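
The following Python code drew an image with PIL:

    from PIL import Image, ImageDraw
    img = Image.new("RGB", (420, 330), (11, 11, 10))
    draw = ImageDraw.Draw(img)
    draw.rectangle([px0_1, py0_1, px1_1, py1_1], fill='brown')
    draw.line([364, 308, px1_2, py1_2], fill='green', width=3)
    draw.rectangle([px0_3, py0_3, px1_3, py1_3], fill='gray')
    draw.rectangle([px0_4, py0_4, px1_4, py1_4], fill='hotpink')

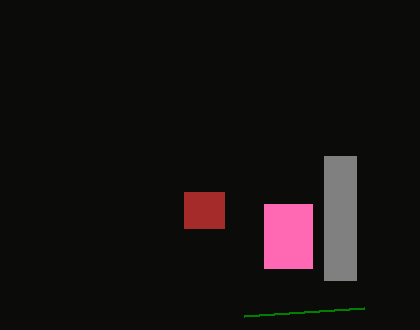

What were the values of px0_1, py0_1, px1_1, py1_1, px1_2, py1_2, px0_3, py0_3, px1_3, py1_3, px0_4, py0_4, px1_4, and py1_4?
px0_1 = 184; py0_1 = 192; px1_1 = 224; py1_1 = 228; px1_2 = 244; py1_2 = 316; px0_3 = 324; py0_3 = 156; px1_3 = 356; py1_3 = 280; px0_4 = 264; py0_4 = 204; px1_4 = 312; py1_4 = 268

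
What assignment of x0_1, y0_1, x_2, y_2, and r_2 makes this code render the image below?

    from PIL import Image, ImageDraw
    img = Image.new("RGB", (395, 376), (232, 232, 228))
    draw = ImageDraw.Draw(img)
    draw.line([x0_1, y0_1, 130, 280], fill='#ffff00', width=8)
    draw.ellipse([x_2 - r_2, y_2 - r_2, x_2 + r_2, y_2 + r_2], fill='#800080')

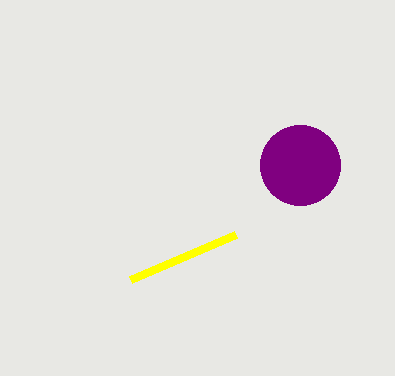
x0_1 = 235; y0_1 = 235; x_2 = 300; y_2 = 165; r_2 = 40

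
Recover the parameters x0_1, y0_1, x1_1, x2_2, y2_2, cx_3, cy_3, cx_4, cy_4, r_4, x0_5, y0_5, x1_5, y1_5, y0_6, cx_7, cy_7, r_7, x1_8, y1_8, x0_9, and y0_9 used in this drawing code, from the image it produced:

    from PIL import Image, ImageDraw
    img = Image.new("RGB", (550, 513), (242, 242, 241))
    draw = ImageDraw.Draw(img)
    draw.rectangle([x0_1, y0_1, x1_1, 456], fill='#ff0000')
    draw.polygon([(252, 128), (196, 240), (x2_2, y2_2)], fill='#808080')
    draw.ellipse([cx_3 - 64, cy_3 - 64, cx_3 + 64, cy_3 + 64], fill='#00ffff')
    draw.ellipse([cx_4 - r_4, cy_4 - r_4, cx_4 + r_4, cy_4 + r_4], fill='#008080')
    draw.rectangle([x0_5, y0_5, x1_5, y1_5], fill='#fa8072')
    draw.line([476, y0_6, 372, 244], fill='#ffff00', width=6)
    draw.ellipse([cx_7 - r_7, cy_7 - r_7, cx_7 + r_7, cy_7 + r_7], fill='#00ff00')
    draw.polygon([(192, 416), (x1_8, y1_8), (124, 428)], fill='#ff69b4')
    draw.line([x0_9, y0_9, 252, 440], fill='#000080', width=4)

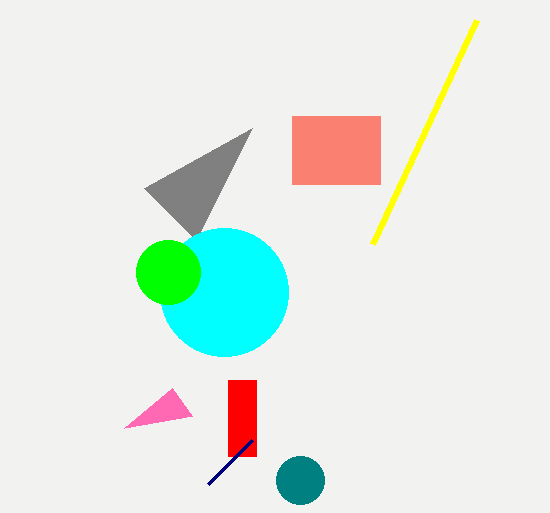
x0_1 = 228, y0_1 = 380, x1_1 = 256, x2_2 = 144, y2_2 = 188, cx_3 = 224, cy_3 = 292, cx_4 = 300, cy_4 = 480, r_4 = 24, x0_5 = 292, y0_5 = 116, x1_5 = 380, y1_5 = 184, y0_6 = 20, cx_7 = 168, cy_7 = 272, r_7 = 32, x1_8 = 172, y1_8 = 388, x0_9 = 208, y0_9 = 484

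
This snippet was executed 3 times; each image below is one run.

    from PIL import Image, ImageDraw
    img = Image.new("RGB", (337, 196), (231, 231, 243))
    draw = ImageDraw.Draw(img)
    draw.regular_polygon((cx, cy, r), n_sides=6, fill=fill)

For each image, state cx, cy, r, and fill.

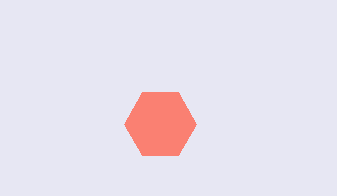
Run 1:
cx = 160; cy = 124; r = 36; fill = 'salmon'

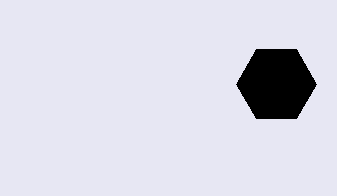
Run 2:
cx = 276, cy = 84, r = 40, fill = 'black'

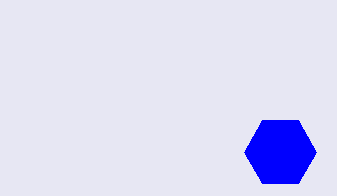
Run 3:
cx = 280
cy = 152
r = 36
fill = 'blue'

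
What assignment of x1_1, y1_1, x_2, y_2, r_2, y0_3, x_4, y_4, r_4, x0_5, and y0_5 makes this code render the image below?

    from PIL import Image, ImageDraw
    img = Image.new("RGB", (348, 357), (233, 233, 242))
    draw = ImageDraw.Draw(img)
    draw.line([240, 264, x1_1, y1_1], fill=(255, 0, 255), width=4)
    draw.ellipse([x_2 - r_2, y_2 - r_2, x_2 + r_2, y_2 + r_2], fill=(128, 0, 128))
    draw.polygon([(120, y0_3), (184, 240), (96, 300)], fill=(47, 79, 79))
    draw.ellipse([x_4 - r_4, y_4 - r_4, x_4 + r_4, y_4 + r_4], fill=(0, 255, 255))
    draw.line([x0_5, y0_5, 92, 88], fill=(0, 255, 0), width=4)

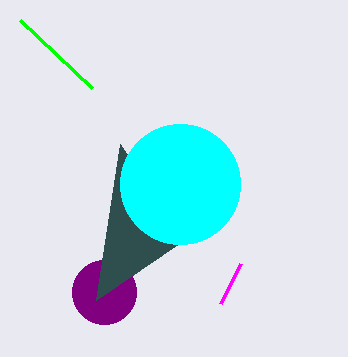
x1_1 = 220; y1_1 = 304; x_2 = 104; y_2 = 292; r_2 = 32; y0_3 = 144; x_4 = 180; y_4 = 184; r_4 = 60; x0_5 = 20; y0_5 = 20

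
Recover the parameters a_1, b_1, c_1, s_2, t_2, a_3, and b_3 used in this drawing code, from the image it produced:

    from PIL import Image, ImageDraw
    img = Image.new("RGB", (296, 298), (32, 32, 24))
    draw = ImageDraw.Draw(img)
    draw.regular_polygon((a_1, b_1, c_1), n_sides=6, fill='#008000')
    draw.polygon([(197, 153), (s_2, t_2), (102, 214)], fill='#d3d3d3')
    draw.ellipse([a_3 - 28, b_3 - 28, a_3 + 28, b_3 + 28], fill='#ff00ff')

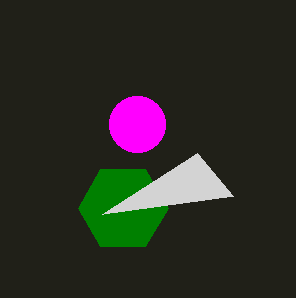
a_1 = 123, b_1 = 208, c_1 = 45, s_2 = 233, t_2 = 196, a_3 = 137, b_3 = 124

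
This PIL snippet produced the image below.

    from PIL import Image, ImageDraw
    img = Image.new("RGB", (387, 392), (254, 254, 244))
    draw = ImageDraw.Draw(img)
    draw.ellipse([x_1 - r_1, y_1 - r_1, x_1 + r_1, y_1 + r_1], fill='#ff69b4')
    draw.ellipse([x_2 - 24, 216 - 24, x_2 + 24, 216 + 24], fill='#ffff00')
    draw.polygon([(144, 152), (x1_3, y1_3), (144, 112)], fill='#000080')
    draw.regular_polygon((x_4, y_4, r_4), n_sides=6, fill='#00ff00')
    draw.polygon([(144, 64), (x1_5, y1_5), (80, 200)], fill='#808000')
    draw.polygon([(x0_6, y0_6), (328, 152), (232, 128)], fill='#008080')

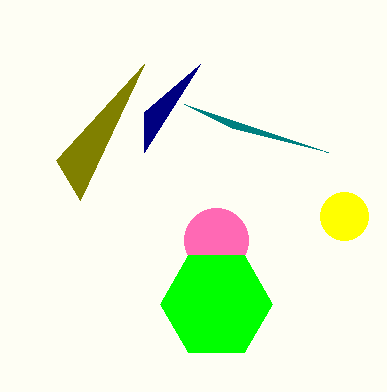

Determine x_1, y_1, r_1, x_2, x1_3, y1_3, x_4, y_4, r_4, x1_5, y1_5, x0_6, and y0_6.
x_1 = 216, y_1 = 240, r_1 = 32, x_2 = 344, x1_3 = 200, y1_3 = 64, x_4 = 216, y_4 = 304, r_4 = 56, x1_5 = 56, y1_5 = 160, x0_6 = 184, y0_6 = 104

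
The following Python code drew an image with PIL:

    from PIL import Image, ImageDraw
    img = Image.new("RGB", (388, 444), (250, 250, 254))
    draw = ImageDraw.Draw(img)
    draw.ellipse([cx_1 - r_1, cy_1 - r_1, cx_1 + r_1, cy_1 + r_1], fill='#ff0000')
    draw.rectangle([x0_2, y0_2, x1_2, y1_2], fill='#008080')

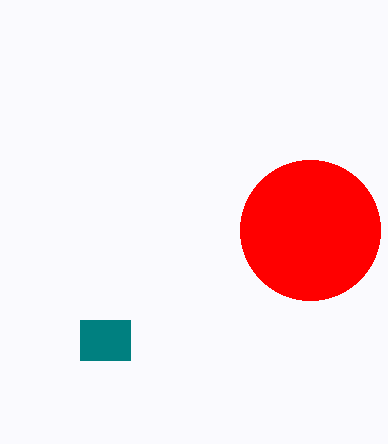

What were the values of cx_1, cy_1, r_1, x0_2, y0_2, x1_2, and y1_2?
cx_1 = 310; cy_1 = 230; r_1 = 70; x0_2 = 80; y0_2 = 320; x1_2 = 130; y1_2 = 360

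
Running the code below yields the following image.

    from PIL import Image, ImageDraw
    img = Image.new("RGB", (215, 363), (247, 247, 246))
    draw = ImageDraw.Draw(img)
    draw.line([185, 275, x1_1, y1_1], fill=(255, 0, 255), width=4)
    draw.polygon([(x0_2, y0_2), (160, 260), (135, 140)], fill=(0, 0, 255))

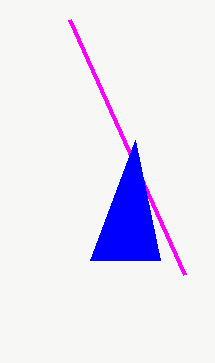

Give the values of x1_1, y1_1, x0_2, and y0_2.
x1_1 = 70; y1_1 = 20; x0_2 = 90; y0_2 = 260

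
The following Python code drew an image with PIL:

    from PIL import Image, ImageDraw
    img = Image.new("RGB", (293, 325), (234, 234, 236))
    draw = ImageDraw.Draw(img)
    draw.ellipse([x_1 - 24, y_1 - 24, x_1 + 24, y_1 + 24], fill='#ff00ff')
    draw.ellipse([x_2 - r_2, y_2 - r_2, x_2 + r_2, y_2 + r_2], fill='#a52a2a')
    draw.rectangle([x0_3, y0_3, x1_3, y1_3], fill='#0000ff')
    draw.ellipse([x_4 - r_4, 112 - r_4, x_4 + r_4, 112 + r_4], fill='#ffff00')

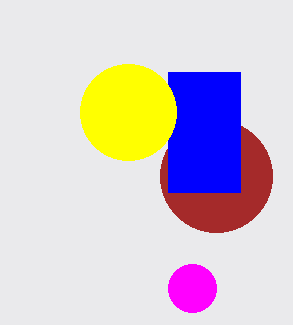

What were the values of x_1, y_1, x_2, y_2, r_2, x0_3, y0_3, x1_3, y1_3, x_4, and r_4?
x_1 = 192
y_1 = 288
x_2 = 216
y_2 = 176
r_2 = 56
x0_3 = 168
y0_3 = 72
x1_3 = 240
y1_3 = 192
x_4 = 128
r_4 = 48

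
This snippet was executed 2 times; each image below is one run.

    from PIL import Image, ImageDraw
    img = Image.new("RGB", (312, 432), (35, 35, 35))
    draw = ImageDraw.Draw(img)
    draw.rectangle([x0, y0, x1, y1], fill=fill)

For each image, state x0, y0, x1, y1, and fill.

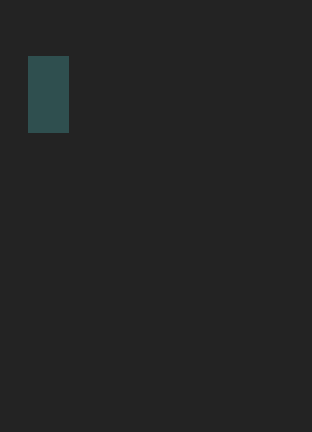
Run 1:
x0 = 28; y0 = 56; x1 = 68; y1 = 132; fill = 'darkslategray'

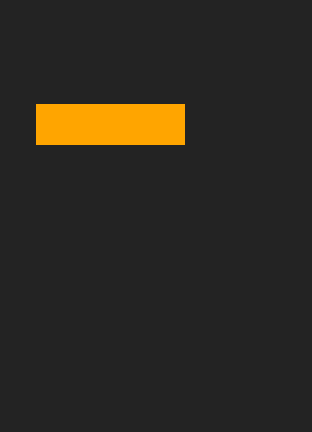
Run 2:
x0 = 36
y0 = 104
x1 = 184
y1 = 144
fill = 'orange'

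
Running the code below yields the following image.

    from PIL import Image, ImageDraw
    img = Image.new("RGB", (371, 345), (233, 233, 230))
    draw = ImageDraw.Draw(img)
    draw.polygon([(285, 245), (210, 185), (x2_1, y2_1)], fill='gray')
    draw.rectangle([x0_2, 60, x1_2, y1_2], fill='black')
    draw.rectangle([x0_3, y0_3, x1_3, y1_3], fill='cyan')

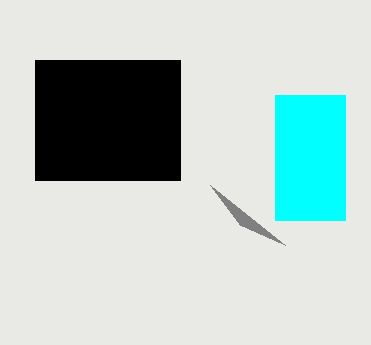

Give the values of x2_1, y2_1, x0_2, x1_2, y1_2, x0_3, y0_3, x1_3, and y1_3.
x2_1 = 240; y2_1 = 225; x0_2 = 35; x1_2 = 180; y1_2 = 180; x0_3 = 275; y0_3 = 95; x1_3 = 345; y1_3 = 220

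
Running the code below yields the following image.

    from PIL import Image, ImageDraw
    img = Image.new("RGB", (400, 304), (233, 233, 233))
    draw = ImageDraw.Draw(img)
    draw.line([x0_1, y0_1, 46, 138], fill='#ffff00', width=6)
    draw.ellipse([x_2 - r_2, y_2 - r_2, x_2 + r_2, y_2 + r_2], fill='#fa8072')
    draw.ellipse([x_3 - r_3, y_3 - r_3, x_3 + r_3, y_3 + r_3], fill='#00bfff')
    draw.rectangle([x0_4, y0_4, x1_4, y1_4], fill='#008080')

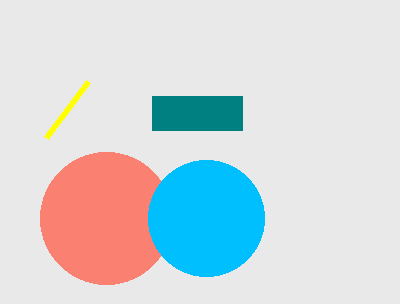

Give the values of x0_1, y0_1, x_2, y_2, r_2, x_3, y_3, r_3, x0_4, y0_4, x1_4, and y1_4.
x0_1 = 88; y0_1 = 82; x_2 = 106; y_2 = 218; r_2 = 66; x_3 = 206; y_3 = 218; r_3 = 58; x0_4 = 152; y0_4 = 96; x1_4 = 242; y1_4 = 130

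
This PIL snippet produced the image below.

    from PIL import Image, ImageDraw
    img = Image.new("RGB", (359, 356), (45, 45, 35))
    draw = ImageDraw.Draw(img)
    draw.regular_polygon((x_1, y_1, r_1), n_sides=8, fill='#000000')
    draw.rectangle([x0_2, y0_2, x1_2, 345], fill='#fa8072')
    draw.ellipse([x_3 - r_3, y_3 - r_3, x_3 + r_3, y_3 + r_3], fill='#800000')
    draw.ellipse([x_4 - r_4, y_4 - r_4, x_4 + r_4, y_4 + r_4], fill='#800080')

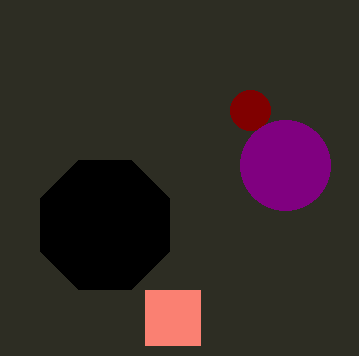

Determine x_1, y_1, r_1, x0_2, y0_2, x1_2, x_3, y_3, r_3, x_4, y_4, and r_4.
x_1 = 105, y_1 = 225, r_1 = 70, x0_2 = 145, y0_2 = 290, x1_2 = 200, x_3 = 250, y_3 = 110, r_3 = 20, x_4 = 285, y_4 = 165, r_4 = 45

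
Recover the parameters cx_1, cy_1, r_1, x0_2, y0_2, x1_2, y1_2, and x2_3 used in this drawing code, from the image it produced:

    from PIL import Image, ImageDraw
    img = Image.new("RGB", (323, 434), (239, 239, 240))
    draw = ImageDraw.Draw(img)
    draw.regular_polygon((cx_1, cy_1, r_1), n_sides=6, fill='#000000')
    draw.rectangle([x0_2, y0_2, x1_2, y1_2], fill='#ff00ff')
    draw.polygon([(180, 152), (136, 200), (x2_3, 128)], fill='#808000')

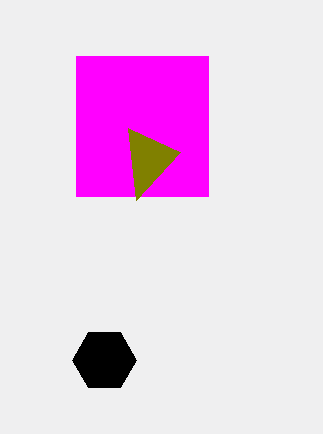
cx_1 = 104
cy_1 = 360
r_1 = 32
x0_2 = 76
y0_2 = 56
x1_2 = 208
y1_2 = 196
x2_3 = 128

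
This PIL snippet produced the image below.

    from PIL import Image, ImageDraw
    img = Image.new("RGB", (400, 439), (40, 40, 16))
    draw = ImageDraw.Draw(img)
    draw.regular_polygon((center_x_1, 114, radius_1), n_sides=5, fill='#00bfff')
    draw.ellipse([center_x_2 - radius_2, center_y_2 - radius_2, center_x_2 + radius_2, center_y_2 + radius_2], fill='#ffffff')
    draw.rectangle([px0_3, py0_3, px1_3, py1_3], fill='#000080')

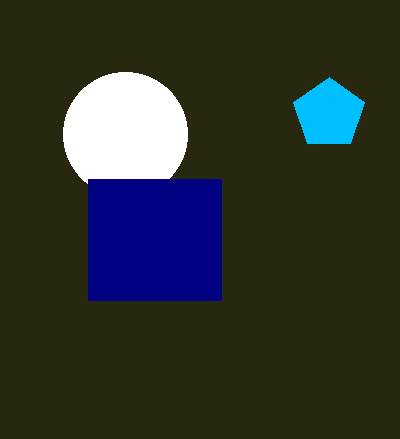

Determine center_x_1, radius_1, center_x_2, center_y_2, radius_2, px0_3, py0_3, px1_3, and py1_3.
center_x_1 = 329; radius_1 = 37; center_x_2 = 125; center_y_2 = 134; radius_2 = 62; px0_3 = 88; py0_3 = 179; px1_3 = 221; py1_3 = 300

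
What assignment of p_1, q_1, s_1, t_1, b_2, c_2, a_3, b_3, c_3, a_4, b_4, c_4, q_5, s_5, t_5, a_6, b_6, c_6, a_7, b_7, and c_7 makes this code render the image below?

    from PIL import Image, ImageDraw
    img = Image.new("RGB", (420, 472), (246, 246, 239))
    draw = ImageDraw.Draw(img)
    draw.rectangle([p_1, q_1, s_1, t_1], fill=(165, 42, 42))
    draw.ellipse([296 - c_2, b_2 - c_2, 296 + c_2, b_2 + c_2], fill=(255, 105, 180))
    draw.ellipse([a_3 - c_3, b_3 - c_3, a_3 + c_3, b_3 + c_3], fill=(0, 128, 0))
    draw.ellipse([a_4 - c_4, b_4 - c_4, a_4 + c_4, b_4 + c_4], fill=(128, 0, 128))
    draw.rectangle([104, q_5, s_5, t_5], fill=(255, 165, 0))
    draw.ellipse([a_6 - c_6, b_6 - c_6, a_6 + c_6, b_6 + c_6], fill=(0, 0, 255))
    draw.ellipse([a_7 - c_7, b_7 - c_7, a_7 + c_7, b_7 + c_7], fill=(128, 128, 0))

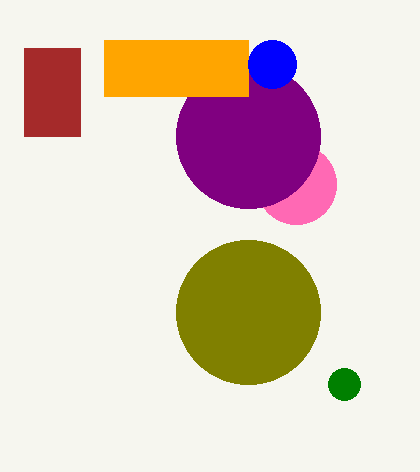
p_1 = 24; q_1 = 48; s_1 = 80; t_1 = 136; b_2 = 184; c_2 = 40; a_3 = 344; b_3 = 384; c_3 = 16; a_4 = 248; b_4 = 136; c_4 = 72; q_5 = 40; s_5 = 248; t_5 = 96; a_6 = 272; b_6 = 64; c_6 = 24; a_7 = 248; b_7 = 312; c_7 = 72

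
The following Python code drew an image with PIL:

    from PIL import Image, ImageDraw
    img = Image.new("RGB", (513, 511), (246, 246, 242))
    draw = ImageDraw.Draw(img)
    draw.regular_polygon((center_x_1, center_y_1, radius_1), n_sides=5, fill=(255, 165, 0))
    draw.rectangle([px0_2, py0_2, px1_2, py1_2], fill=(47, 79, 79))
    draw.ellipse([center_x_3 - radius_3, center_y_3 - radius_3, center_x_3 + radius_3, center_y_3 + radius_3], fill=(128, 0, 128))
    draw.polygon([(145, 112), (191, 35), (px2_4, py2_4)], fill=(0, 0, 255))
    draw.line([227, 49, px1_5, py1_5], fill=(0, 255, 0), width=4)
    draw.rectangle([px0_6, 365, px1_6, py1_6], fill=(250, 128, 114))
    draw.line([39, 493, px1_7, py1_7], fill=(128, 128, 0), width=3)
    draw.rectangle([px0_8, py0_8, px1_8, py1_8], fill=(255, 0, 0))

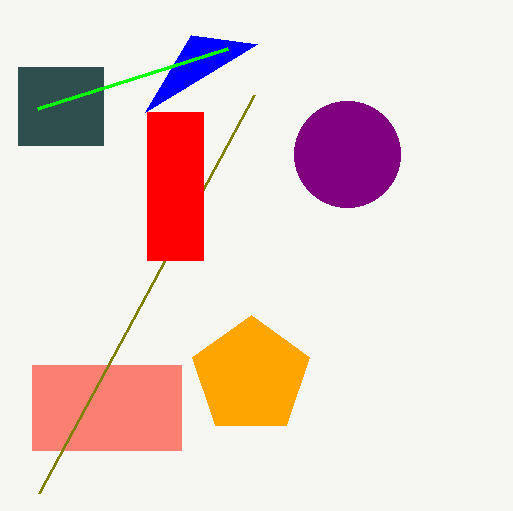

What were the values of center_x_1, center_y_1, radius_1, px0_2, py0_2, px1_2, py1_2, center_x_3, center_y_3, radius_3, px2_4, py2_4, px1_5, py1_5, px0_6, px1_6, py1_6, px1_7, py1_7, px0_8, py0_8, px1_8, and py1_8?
center_x_1 = 251
center_y_1 = 376
radius_1 = 61
px0_2 = 18
py0_2 = 67
px1_2 = 103
py1_2 = 145
center_x_3 = 347
center_y_3 = 154
radius_3 = 53
px2_4 = 257
py2_4 = 44
px1_5 = 37
py1_5 = 109
px0_6 = 32
px1_6 = 181
py1_6 = 450
px1_7 = 254
py1_7 = 95
px0_8 = 147
py0_8 = 112
px1_8 = 203
py1_8 = 260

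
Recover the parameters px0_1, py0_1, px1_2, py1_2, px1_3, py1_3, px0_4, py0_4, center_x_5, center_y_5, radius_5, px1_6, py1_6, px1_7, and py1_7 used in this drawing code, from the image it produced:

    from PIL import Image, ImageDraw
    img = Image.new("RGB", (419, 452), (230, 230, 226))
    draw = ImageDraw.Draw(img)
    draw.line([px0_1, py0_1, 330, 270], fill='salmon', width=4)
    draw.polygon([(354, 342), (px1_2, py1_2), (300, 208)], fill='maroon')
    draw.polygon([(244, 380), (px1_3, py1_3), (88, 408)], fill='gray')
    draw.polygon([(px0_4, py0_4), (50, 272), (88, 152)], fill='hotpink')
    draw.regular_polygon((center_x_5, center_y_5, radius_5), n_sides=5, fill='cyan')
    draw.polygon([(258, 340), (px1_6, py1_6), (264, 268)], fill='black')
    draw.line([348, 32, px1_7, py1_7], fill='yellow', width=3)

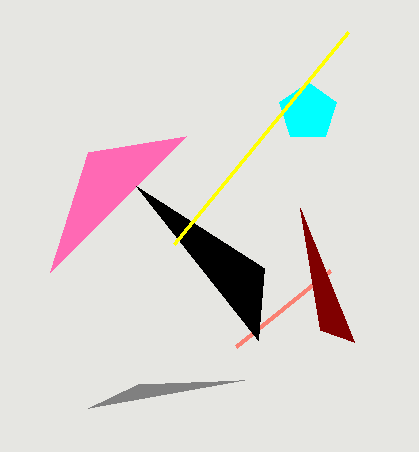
px0_1 = 236; py0_1 = 346; px1_2 = 320; py1_2 = 330; px1_3 = 138; py1_3 = 384; px0_4 = 186; py0_4 = 136; center_x_5 = 308; center_y_5 = 112; radius_5 = 30; px1_6 = 136; py1_6 = 186; px1_7 = 174; py1_7 = 244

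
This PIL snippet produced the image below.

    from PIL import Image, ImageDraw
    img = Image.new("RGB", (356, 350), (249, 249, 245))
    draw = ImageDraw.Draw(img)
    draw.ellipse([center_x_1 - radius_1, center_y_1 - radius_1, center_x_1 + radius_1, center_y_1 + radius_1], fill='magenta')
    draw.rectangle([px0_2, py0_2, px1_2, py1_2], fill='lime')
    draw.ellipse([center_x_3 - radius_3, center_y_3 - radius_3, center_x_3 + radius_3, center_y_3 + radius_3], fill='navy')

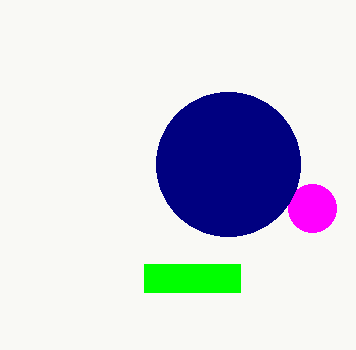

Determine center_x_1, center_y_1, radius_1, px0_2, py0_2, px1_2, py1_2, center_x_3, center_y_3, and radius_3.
center_x_1 = 312; center_y_1 = 208; radius_1 = 24; px0_2 = 144; py0_2 = 264; px1_2 = 240; py1_2 = 292; center_x_3 = 228; center_y_3 = 164; radius_3 = 72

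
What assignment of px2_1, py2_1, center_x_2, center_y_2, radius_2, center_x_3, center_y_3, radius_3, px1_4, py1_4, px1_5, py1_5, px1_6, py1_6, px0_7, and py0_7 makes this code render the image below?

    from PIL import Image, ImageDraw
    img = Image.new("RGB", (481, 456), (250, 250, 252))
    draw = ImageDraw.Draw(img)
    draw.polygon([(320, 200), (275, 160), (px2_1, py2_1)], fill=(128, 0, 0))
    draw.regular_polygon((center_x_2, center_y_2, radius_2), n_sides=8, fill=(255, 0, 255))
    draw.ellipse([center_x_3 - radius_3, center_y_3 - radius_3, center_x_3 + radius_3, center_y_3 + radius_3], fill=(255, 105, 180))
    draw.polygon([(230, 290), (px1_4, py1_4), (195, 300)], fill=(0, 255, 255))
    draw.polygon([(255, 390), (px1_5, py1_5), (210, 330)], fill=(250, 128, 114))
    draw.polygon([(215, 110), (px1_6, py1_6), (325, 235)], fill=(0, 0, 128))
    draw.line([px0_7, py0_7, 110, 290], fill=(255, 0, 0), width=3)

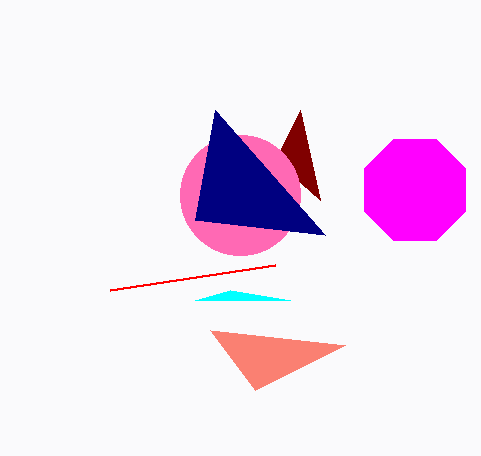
px2_1 = 300, py2_1 = 110, center_x_2 = 415, center_y_2 = 190, radius_2 = 55, center_x_3 = 240, center_y_3 = 195, radius_3 = 60, px1_4 = 290, py1_4 = 300, px1_5 = 345, py1_5 = 345, px1_6 = 195, py1_6 = 220, px0_7 = 275, py0_7 = 265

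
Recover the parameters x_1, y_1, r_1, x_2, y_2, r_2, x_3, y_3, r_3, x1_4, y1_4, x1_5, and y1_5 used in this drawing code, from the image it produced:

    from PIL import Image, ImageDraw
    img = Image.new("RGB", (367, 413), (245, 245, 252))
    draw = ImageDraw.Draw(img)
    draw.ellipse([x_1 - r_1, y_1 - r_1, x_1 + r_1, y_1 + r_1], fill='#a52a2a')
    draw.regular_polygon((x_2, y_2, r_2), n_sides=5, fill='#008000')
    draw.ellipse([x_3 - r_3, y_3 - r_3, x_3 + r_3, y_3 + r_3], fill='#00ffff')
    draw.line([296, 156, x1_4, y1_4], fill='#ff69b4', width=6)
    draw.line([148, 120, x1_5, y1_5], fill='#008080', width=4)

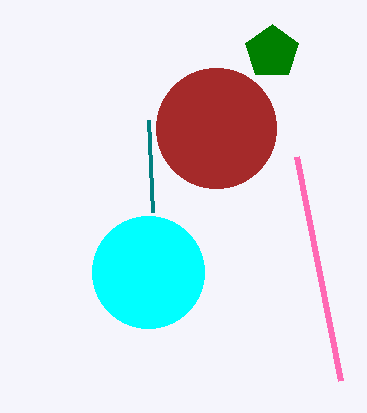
x_1 = 216; y_1 = 128; r_1 = 60; x_2 = 272; y_2 = 52; r_2 = 28; x_3 = 148; y_3 = 272; r_3 = 56; x1_4 = 340; y1_4 = 380; x1_5 = 152; y1_5 = 212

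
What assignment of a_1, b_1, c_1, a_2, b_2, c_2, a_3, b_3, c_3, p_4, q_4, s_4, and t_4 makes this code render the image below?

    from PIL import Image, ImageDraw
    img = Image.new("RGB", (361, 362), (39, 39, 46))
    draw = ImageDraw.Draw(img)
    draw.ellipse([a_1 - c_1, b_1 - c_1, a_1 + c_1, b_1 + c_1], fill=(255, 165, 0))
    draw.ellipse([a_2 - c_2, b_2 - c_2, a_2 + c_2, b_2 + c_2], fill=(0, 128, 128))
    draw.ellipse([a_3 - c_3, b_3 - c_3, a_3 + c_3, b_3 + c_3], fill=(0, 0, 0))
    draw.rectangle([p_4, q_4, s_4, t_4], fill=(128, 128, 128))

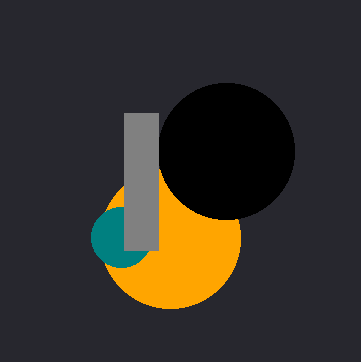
a_1 = 170, b_1 = 238, c_1 = 70, a_2 = 121, b_2 = 237, c_2 = 30, a_3 = 226, b_3 = 151, c_3 = 68, p_4 = 124, q_4 = 113, s_4 = 158, t_4 = 250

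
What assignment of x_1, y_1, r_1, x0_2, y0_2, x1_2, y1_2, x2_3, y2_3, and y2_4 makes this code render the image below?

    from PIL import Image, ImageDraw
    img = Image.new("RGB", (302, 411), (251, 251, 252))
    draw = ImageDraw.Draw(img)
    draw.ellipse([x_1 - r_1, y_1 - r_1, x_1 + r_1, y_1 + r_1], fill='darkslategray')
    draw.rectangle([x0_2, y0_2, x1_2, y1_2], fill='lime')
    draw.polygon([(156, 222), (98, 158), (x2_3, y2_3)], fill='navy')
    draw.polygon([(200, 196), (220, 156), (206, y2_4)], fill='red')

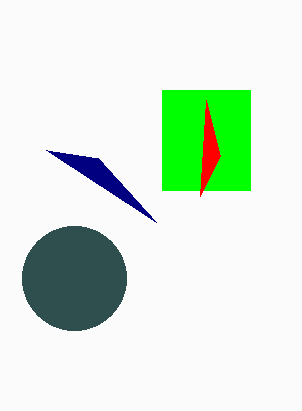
x_1 = 74; y_1 = 278; r_1 = 52; x0_2 = 162; y0_2 = 90; x1_2 = 250; y1_2 = 190; x2_3 = 46; y2_3 = 150; y2_4 = 100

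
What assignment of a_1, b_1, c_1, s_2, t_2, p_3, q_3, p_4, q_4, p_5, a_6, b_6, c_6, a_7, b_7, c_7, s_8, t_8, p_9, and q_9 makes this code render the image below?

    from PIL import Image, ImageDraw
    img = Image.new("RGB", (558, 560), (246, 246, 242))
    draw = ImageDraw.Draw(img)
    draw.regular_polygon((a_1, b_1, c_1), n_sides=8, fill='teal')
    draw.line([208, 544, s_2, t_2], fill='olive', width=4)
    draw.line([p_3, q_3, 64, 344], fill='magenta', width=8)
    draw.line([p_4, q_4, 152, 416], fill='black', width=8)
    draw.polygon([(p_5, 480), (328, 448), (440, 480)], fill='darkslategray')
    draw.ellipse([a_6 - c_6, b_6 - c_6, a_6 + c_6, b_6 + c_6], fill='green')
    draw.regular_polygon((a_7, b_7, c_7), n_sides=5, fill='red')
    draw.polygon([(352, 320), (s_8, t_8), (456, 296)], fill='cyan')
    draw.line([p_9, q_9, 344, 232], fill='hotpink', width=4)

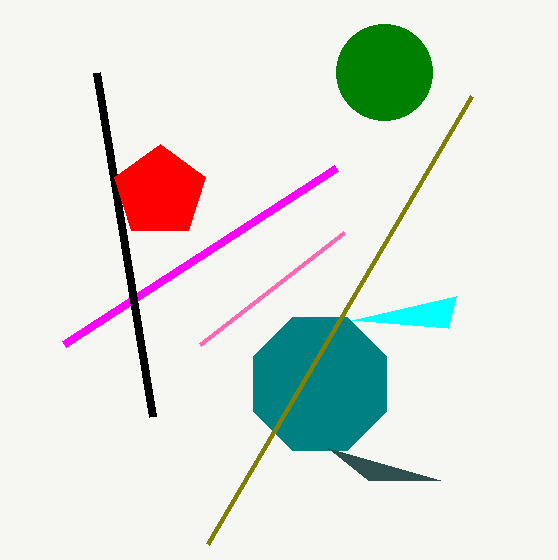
a_1 = 320, b_1 = 384, c_1 = 72, s_2 = 472, t_2 = 96, p_3 = 336, q_3 = 168, p_4 = 96, q_4 = 72, p_5 = 368, a_6 = 384, b_6 = 72, c_6 = 48, a_7 = 160, b_7 = 192, c_7 = 48, s_8 = 448, t_8 = 328, p_9 = 200, q_9 = 344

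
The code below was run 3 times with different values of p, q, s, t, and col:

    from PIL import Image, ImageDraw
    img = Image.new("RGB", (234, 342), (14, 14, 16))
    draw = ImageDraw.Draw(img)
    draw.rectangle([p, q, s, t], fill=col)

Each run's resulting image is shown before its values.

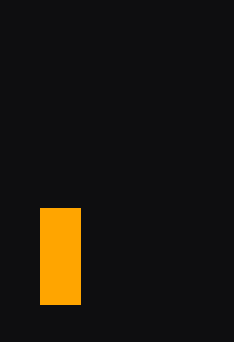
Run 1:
p = 40, q = 208, s = 80, t = 304, col = 'orange'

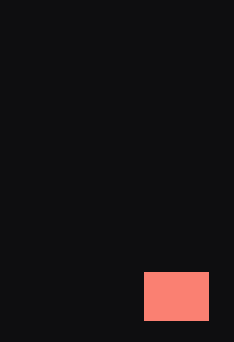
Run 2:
p = 144
q = 272
s = 208
t = 320
col = 'salmon'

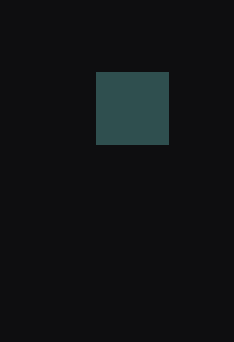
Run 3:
p = 96; q = 72; s = 168; t = 144; col = 'darkslategray'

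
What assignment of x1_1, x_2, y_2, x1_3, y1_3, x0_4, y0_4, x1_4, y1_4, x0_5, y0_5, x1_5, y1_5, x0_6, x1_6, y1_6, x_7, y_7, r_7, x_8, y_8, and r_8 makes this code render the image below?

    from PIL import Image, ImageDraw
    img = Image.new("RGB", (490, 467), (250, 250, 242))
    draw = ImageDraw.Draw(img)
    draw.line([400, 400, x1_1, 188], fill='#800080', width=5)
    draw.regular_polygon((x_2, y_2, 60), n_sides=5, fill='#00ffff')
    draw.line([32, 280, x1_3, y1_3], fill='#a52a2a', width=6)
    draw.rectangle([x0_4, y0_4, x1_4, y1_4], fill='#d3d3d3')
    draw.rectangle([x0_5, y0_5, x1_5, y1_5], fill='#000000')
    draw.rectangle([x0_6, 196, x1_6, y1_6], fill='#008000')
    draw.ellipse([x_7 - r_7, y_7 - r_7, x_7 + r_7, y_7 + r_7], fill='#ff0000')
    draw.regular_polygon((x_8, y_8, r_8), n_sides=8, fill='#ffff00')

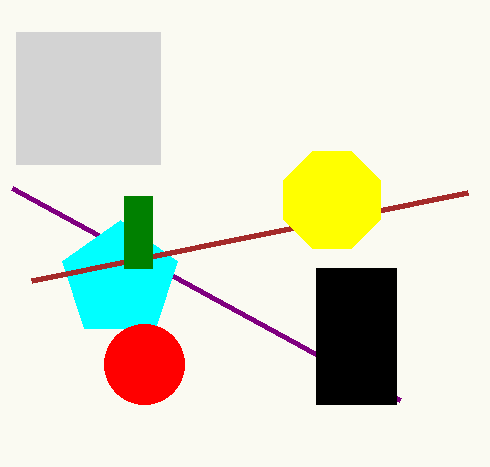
x1_1 = 12
x_2 = 120
y_2 = 280
x1_3 = 468
y1_3 = 192
x0_4 = 16
y0_4 = 32
x1_4 = 160
y1_4 = 164
x0_5 = 316
y0_5 = 268
x1_5 = 396
y1_5 = 404
x0_6 = 124
x1_6 = 152
y1_6 = 268
x_7 = 144
y_7 = 364
r_7 = 40
x_8 = 332
y_8 = 200
r_8 = 52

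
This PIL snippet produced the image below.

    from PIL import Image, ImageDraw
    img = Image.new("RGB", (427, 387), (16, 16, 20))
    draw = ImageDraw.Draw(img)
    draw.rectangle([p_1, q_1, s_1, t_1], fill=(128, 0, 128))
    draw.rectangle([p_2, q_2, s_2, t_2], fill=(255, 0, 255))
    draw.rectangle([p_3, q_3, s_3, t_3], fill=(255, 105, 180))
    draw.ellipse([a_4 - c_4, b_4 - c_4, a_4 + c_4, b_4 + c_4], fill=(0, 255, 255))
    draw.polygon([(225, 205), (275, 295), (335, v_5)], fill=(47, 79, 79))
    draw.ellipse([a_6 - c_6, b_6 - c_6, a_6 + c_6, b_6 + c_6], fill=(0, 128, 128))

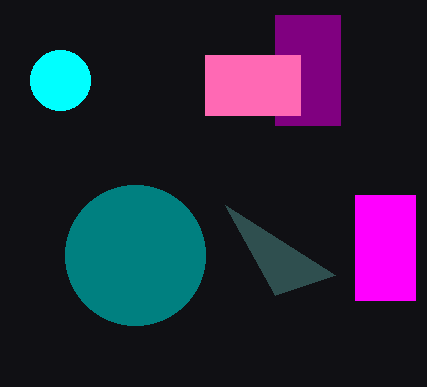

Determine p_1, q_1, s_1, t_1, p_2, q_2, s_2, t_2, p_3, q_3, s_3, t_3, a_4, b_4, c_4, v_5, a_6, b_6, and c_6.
p_1 = 275; q_1 = 15; s_1 = 340; t_1 = 125; p_2 = 355; q_2 = 195; s_2 = 415; t_2 = 300; p_3 = 205; q_3 = 55; s_3 = 300; t_3 = 115; a_4 = 60; b_4 = 80; c_4 = 30; v_5 = 275; a_6 = 135; b_6 = 255; c_6 = 70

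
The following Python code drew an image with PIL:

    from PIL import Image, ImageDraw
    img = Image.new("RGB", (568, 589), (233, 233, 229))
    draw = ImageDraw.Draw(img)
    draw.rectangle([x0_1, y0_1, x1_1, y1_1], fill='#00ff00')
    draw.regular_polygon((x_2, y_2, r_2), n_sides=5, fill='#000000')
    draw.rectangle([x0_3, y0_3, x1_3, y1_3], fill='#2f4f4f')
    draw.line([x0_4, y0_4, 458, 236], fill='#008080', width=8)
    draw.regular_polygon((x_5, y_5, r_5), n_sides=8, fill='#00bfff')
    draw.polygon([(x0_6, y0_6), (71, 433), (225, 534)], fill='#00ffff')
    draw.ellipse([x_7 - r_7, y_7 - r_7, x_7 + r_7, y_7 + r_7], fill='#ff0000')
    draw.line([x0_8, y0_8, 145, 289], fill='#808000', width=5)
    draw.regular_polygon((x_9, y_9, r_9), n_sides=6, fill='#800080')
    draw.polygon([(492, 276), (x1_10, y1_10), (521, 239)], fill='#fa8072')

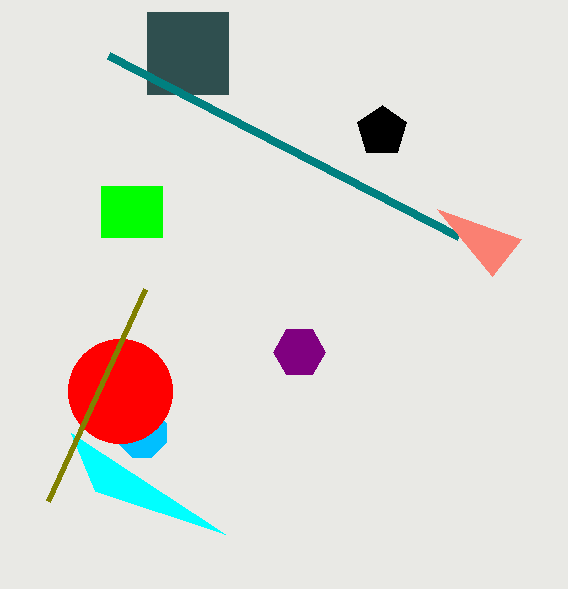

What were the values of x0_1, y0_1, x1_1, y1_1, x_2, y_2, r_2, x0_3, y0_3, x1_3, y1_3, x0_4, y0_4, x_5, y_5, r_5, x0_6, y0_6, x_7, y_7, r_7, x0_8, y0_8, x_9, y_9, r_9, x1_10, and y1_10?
x0_1 = 101; y0_1 = 186; x1_1 = 162; y1_1 = 237; x_2 = 382; y_2 = 131; r_2 = 26; x0_3 = 147; y0_3 = 12; x1_3 = 228; y1_3 = 94; x0_4 = 108; y0_4 = 55; x_5 = 142; y_5 = 433; r_5 = 26; x0_6 = 95; y0_6 = 491; x_7 = 120; y_7 = 391; r_7 = 52; x0_8 = 48; y0_8 = 501; x_9 = 299; y_9 = 352; r_9 = 26; x1_10 = 437; y1_10 = 209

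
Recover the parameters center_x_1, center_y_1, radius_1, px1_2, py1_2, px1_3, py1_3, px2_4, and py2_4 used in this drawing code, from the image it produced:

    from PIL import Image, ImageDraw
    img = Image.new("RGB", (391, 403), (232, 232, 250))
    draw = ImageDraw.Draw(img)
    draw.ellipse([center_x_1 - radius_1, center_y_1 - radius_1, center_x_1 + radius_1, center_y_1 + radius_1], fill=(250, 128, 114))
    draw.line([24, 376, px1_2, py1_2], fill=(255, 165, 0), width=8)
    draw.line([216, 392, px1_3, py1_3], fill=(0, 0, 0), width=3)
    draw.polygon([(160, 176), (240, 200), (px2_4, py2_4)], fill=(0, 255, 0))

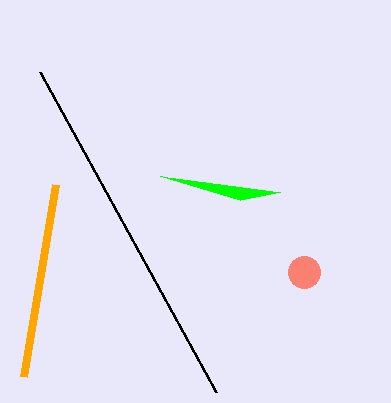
center_x_1 = 304; center_y_1 = 272; radius_1 = 16; px1_2 = 56; py1_2 = 184; px1_3 = 40; py1_3 = 72; px2_4 = 280; py2_4 = 192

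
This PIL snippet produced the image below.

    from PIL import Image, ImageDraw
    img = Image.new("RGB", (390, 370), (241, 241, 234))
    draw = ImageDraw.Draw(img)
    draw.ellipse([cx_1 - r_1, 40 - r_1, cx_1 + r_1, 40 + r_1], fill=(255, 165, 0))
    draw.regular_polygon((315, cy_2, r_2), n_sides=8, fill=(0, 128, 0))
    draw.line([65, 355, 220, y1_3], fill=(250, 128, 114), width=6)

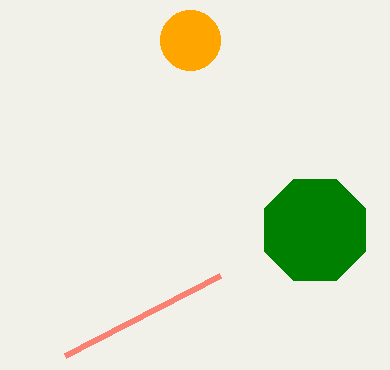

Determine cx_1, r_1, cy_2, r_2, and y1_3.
cx_1 = 190; r_1 = 30; cy_2 = 230; r_2 = 55; y1_3 = 275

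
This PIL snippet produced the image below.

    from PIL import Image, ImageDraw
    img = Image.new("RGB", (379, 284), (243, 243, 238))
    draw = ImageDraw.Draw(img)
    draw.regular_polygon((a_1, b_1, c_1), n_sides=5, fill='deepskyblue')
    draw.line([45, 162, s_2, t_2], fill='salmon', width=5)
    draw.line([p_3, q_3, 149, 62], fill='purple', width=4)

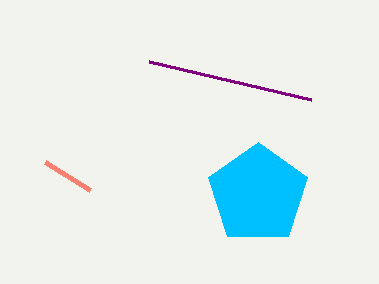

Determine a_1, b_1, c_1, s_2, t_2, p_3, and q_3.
a_1 = 258, b_1 = 194, c_1 = 52, s_2 = 90, t_2 = 190, p_3 = 311, q_3 = 100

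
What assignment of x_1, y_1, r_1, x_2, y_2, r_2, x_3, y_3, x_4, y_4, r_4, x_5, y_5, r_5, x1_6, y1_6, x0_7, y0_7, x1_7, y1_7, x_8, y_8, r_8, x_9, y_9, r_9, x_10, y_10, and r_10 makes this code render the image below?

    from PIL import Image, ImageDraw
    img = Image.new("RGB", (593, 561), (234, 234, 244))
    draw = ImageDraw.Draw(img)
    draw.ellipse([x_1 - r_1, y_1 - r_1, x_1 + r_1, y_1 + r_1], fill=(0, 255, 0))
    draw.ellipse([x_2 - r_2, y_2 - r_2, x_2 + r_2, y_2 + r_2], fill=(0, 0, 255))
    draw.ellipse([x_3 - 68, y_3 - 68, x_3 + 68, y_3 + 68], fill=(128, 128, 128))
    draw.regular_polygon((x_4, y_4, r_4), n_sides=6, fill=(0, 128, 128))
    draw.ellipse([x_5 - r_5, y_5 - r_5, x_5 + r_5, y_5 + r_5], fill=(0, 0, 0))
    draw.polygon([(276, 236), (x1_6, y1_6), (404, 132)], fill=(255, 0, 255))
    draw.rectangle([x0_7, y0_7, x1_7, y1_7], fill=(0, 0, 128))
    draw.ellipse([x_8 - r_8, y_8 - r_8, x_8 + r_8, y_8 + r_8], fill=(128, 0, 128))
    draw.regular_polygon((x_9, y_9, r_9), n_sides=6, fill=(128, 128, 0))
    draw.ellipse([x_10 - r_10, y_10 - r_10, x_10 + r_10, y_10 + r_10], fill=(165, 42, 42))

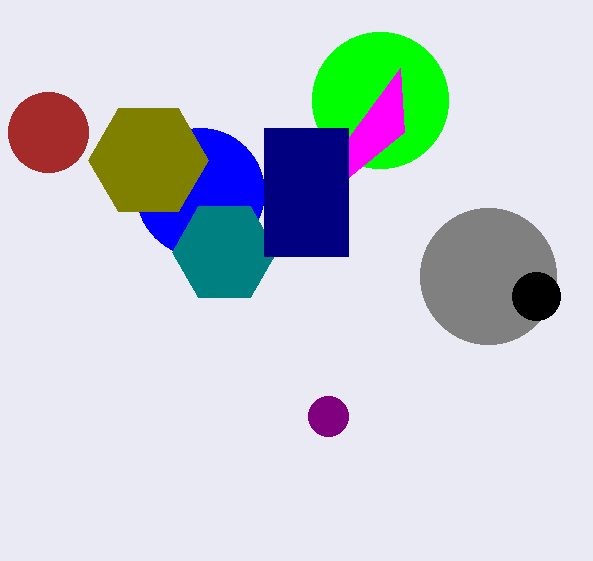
x_1 = 380
y_1 = 100
r_1 = 68
x_2 = 200
y_2 = 192
r_2 = 64
x_3 = 488
y_3 = 276
x_4 = 224
y_4 = 252
r_4 = 52
x_5 = 536
y_5 = 296
r_5 = 24
x1_6 = 400
y1_6 = 68
x0_7 = 264
y0_7 = 128
x1_7 = 348
y1_7 = 256
x_8 = 328
y_8 = 416
r_8 = 20
x_9 = 148
y_9 = 160
r_9 = 60
x_10 = 48
y_10 = 132
r_10 = 40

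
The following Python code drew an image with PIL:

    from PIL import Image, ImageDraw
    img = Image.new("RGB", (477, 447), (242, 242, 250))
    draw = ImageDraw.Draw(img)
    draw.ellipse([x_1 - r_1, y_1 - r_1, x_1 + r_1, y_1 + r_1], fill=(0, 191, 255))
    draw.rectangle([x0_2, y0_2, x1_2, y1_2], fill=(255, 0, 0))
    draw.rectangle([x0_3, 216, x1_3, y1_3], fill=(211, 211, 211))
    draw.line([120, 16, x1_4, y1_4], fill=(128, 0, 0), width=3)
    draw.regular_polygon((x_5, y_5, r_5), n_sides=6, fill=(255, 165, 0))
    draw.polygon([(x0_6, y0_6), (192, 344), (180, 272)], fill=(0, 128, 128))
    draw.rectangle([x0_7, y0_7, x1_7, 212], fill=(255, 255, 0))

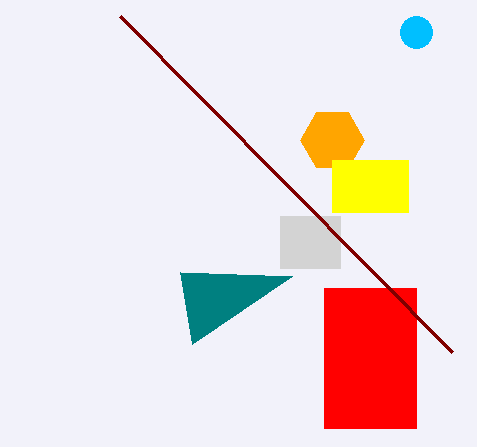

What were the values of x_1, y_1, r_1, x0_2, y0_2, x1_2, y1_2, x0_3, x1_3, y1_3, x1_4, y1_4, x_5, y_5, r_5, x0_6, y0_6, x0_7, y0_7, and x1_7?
x_1 = 416, y_1 = 32, r_1 = 16, x0_2 = 324, y0_2 = 288, x1_2 = 416, y1_2 = 428, x0_3 = 280, x1_3 = 340, y1_3 = 268, x1_4 = 452, y1_4 = 352, x_5 = 332, y_5 = 140, r_5 = 32, x0_6 = 292, y0_6 = 276, x0_7 = 332, y0_7 = 160, x1_7 = 408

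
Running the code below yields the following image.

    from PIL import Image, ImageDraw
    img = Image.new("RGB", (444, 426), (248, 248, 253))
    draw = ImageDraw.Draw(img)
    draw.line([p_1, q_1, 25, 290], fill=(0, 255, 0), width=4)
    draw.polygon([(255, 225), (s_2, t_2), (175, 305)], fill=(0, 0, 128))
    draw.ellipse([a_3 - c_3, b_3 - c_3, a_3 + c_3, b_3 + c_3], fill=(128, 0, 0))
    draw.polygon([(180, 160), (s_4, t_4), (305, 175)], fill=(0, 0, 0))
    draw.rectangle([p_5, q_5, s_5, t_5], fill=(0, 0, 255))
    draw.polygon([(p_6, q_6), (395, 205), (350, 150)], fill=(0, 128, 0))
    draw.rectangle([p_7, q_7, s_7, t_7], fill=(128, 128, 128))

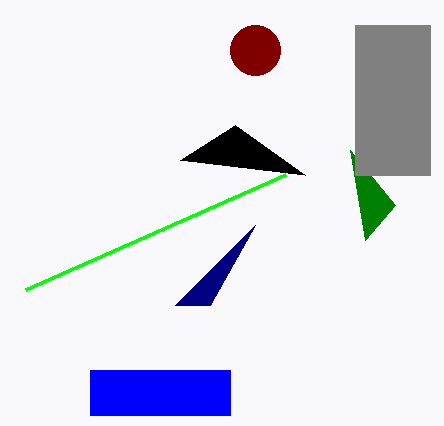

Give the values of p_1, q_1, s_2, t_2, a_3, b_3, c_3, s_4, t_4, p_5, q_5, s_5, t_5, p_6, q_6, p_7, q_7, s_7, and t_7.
p_1 = 285; q_1 = 175; s_2 = 210; t_2 = 305; a_3 = 255; b_3 = 50; c_3 = 25; s_4 = 235; t_4 = 125; p_5 = 90; q_5 = 370; s_5 = 230; t_5 = 415; p_6 = 365; q_6 = 240; p_7 = 355; q_7 = 25; s_7 = 430; t_7 = 175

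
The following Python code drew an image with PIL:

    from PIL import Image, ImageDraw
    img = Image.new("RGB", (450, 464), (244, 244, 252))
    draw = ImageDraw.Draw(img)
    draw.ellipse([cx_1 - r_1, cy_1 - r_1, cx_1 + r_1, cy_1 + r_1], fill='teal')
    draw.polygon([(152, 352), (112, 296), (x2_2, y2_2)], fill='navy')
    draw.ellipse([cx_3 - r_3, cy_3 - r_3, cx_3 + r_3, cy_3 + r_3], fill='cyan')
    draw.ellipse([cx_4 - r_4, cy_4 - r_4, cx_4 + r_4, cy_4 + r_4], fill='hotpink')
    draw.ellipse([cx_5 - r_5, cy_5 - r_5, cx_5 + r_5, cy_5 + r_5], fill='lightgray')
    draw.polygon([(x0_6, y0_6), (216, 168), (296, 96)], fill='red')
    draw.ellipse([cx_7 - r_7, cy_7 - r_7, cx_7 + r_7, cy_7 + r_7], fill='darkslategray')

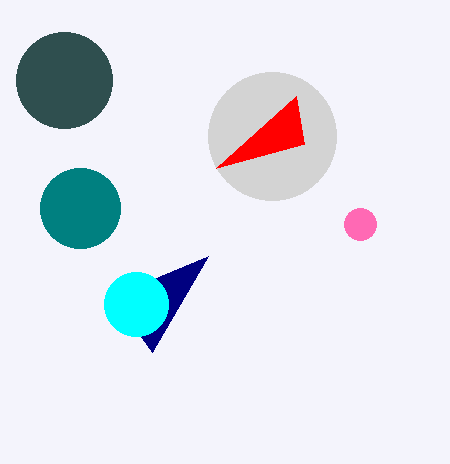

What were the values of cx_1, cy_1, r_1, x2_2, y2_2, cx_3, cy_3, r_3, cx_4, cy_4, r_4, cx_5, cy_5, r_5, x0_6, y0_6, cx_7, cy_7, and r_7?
cx_1 = 80, cy_1 = 208, r_1 = 40, x2_2 = 208, y2_2 = 256, cx_3 = 136, cy_3 = 304, r_3 = 32, cx_4 = 360, cy_4 = 224, r_4 = 16, cx_5 = 272, cy_5 = 136, r_5 = 64, x0_6 = 304, y0_6 = 144, cx_7 = 64, cy_7 = 80, r_7 = 48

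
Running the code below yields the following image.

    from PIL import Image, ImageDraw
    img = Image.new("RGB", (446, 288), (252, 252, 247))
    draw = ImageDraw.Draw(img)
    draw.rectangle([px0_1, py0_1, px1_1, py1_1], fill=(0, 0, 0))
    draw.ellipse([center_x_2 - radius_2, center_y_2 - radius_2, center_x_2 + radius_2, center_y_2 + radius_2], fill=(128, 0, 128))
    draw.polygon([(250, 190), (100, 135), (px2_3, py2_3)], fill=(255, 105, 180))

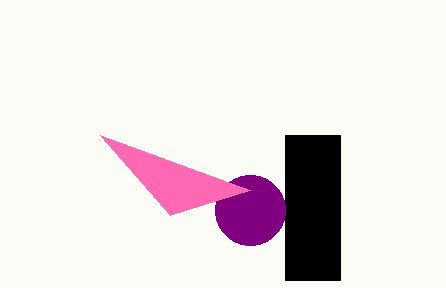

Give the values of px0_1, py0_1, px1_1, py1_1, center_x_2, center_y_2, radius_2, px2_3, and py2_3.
px0_1 = 285, py0_1 = 135, px1_1 = 340, py1_1 = 280, center_x_2 = 250, center_y_2 = 210, radius_2 = 35, px2_3 = 170, py2_3 = 215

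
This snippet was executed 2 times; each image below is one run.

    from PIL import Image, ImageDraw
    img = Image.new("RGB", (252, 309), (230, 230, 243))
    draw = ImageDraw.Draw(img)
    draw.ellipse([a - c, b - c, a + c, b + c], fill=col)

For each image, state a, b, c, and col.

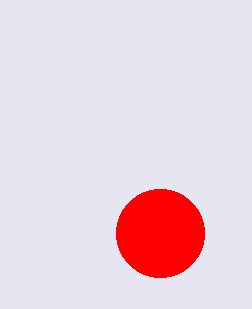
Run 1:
a = 160, b = 233, c = 44, col = 'red'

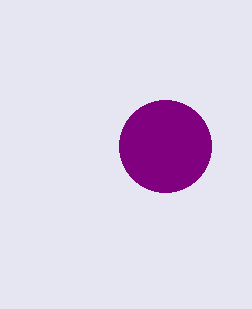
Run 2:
a = 165, b = 146, c = 46, col = 'purple'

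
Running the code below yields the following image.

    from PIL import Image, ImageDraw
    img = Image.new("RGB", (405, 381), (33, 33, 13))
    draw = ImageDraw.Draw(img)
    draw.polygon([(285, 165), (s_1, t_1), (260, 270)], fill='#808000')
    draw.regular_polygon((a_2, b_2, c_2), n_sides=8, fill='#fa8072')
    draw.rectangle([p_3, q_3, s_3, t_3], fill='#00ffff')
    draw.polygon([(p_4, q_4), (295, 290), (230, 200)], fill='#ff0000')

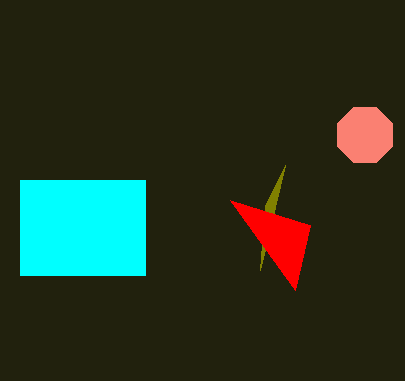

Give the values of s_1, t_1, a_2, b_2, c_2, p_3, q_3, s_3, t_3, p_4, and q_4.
s_1 = 265, t_1 = 205, a_2 = 365, b_2 = 135, c_2 = 30, p_3 = 20, q_3 = 180, s_3 = 145, t_3 = 275, p_4 = 310, q_4 = 225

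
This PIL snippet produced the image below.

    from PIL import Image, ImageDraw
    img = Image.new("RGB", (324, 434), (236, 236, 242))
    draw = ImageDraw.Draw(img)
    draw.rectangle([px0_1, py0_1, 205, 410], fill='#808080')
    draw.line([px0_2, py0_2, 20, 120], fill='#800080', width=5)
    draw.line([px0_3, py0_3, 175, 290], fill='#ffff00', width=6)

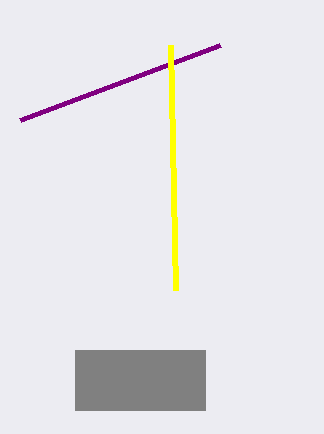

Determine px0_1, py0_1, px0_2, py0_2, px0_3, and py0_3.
px0_1 = 75
py0_1 = 350
px0_2 = 220
py0_2 = 45
px0_3 = 170
py0_3 = 45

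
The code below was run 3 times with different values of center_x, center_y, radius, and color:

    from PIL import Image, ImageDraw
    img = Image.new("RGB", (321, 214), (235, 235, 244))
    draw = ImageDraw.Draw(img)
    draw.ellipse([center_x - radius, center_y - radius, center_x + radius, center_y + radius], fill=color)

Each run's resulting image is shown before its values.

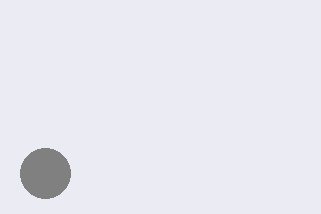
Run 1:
center_x = 45
center_y = 173
radius = 25
color = 'gray'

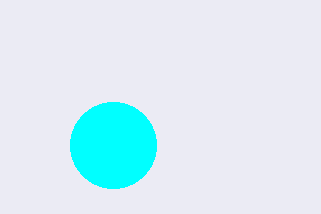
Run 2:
center_x = 113; center_y = 145; radius = 43; color = 'cyan'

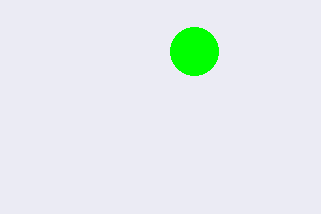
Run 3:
center_x = 194, center_y = 51, radius = 24, color = 'lime'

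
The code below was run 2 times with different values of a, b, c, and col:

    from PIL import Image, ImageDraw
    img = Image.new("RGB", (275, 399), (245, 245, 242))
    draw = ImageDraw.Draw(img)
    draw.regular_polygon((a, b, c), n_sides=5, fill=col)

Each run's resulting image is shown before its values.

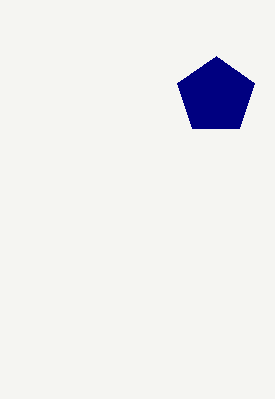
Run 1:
a = 216, b = 96, c = 40, col = 'navy'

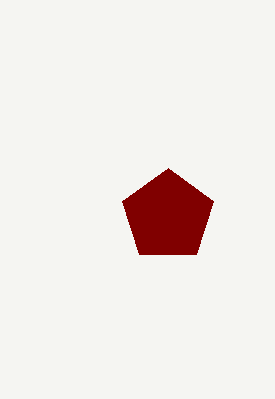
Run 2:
a = 168; b = 216; c = 48; col = 'maroon'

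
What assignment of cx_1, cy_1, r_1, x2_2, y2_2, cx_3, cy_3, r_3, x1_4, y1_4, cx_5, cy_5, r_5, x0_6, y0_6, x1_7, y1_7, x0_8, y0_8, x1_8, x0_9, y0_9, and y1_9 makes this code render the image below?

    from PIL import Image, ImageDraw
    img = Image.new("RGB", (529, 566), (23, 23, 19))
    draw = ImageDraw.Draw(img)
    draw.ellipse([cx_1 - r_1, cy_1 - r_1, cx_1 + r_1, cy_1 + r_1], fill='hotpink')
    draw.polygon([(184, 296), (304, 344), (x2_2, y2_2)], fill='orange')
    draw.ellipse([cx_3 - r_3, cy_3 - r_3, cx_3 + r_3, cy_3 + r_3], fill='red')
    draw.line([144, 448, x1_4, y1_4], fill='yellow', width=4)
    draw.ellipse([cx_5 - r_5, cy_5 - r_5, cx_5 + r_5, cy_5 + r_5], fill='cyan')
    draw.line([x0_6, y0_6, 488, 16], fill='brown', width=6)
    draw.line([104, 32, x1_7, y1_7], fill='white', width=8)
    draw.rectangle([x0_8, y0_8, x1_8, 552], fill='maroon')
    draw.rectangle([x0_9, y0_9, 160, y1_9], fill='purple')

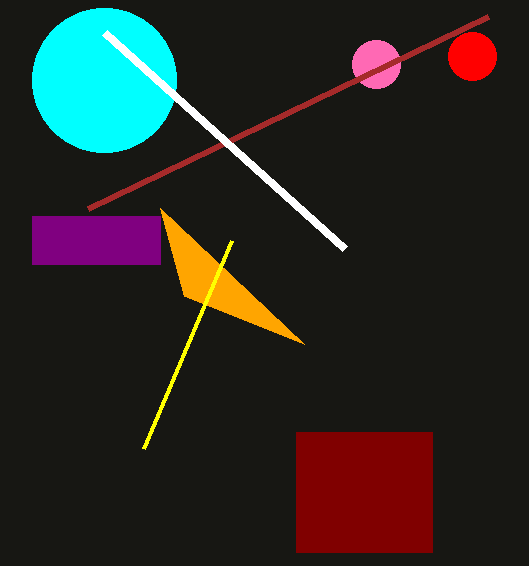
cx_1 = 376; cy_1 = 64; r_1 = 24; x2_2 = 160; y2_2 = 208; cx_3 = 472; cy_3 = 56; r_3 = 24; x1_4 = 232; y1_4 = 240; cx_5 = 104; cy_5 = 80; r_5 = 72; x0_6 = 88; y0_6 = 208; x1_7 = 344; y1_7 = 248; x0_8 = 296; y0_8 = 432; x1_8 = 432; x0_9 = 32; y0_9 = 216; y1_9 = 264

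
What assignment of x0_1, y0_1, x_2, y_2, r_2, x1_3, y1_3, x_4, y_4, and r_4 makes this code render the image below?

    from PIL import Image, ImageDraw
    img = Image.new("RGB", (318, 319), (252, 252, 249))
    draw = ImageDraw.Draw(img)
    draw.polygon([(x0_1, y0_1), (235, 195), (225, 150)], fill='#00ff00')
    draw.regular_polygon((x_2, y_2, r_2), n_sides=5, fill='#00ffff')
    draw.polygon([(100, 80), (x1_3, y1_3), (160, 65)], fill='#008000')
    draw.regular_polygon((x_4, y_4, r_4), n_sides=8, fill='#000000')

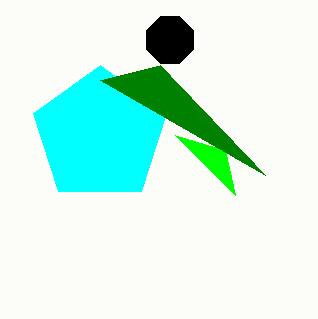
x0_1 = 175
y0_1 = 135
x_2 = 100
y_2 = 135
r_2 = 70
x1_3 = 265
y1_3 = 175
x_4 = 170
y_4 = 40
r_4 = 25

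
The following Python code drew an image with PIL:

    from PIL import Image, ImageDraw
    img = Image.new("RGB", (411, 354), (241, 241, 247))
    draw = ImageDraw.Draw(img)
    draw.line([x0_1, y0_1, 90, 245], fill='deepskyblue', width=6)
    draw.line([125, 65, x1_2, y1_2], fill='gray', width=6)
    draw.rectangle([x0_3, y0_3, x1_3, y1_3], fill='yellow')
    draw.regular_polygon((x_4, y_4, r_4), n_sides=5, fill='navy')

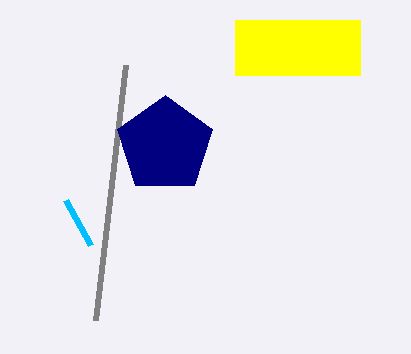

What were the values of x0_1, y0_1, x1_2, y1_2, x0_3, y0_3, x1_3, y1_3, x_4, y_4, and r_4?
x0_1 = 65
y0_1 = 200
x1_2 = 95
y1_2 = 320
x0_3 = 235
y0_3 = 20
x1_3 = 360
y1_3 = 75
x_4 = 165
y_4 = 145
r_4 = 50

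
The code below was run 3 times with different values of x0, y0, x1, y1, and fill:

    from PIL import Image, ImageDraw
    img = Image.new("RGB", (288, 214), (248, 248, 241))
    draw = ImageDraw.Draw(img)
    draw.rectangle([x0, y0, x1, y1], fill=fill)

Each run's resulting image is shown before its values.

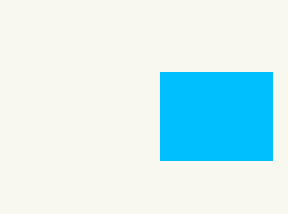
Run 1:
x0 = 160; y0 = 72; x1 = 272; y1 = 160; fill = 'deepskyblue'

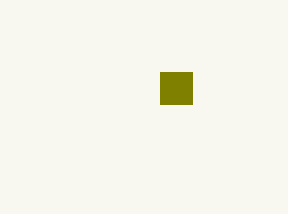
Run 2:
x0 = 160
y0 = 72
x1 = 192
y1 = 104
fill = 'olive'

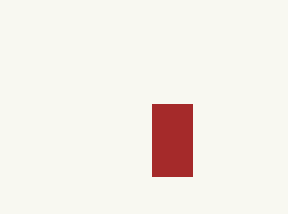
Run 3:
x0 = 152, y0 = 104, x1 = 192, y1 = 176, fill = 'brown'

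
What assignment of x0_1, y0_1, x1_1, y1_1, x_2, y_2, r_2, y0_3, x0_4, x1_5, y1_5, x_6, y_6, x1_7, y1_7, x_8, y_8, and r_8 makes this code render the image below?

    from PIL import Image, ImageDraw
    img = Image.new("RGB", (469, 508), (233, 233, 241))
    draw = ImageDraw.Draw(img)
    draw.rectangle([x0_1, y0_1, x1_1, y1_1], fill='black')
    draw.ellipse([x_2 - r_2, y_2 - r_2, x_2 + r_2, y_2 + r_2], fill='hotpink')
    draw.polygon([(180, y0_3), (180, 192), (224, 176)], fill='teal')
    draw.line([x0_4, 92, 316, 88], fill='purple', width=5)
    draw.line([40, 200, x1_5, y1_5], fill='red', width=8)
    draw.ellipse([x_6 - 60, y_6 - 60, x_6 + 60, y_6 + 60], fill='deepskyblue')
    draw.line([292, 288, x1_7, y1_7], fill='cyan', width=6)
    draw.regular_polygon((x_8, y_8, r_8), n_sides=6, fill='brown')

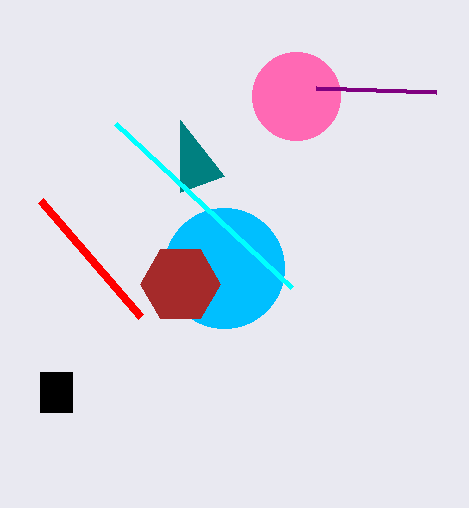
x0_1 = 40, y0_1 = 372, x1_1 = 72, y1_1 = 412, x_2 = 296, y_2 = 96, r_2 = 44, y0_3 = 120, x0_4 = 436, x1_5 = 140, y1_5 = 316, x_6 = 224, y_6 = 268, x1_7 = 116, y1_7 = 124, x_8 = 180, y_8 = 284, r_8 = 40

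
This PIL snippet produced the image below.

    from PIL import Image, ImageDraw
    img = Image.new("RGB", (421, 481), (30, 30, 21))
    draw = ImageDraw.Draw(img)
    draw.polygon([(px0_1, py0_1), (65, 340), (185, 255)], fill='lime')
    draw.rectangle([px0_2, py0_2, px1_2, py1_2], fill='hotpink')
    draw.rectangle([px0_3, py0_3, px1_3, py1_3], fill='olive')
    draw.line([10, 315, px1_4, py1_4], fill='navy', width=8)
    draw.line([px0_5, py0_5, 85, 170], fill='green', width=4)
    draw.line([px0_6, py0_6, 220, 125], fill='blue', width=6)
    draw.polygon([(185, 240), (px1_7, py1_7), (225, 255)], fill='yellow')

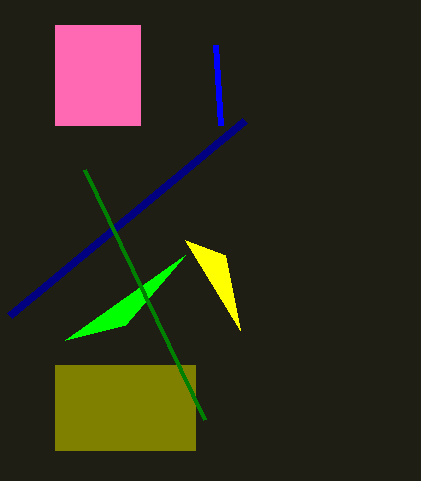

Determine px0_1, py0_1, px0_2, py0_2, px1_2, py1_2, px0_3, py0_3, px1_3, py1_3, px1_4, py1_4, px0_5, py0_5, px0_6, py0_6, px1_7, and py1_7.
px0_1 = 125; py0_1 = 325; px0_2 = 55; py0_2 = 25; px1_2 = 140; py1_2 = 125; px0_3 = 55; py0_3 = 365; px1_3 = 195; py1_3 = 450; px1_4 = 245; py1_4 = 120; px0_5 = 205; py0_5 = 420; px0_6 = 215; py0_6 = 45; px1_7 = 240; py1_7 = 330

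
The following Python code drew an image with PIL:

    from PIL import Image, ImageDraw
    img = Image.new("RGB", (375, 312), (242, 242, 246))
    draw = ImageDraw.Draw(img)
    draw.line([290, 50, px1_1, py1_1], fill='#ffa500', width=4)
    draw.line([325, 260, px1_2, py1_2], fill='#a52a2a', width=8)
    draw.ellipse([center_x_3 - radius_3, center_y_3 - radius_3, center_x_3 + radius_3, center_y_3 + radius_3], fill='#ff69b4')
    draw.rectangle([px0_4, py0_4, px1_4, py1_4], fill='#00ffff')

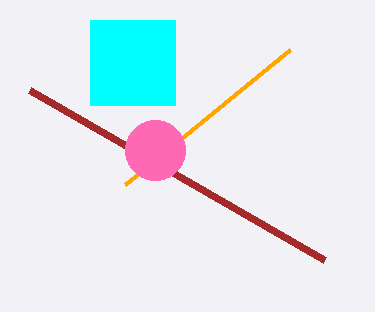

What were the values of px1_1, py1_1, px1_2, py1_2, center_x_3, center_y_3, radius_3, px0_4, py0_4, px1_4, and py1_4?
px1_1 = 125
py1_1 = 185
px1_2 = 30
py1_2 = 90
center_x_3 = 155
center_y_3 = 150
radius_3 = 30
px0_4 = 90
py0_4 = 20
px1_4 = 175
py1_4 = 105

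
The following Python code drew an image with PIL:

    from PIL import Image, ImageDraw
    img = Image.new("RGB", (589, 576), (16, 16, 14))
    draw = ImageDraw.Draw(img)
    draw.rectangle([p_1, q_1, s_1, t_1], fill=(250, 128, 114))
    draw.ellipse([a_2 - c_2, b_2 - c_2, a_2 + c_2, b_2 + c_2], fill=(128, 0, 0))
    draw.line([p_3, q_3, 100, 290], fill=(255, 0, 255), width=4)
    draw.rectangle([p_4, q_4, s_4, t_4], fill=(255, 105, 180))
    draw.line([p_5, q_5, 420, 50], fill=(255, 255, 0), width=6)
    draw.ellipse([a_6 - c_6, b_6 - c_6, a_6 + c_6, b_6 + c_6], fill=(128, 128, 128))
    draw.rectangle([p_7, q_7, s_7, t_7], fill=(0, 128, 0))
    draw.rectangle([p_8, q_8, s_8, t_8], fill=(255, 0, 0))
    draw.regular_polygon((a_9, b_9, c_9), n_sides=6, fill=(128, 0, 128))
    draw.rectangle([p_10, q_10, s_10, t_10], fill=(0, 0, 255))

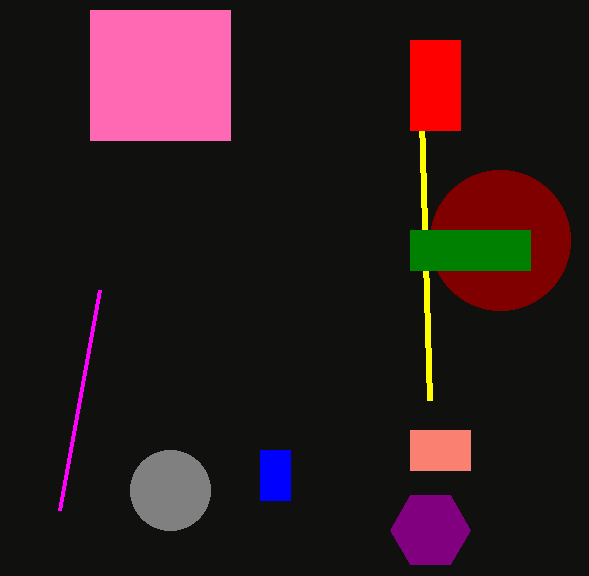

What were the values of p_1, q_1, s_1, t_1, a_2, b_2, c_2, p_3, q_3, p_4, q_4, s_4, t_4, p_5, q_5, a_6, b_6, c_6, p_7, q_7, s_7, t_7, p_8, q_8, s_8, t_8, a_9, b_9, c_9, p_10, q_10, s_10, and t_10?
p_1 = 410, q_1 = 430, s_1 = 470, t_1 = 470, a_2 = 500, b_2 = 240, c_2 = 70, p_3 = 60, q_3 = 510, p_4 = 90, q_4 = 10, s_4 = 230, t_4 = 140, p_5 = 430, q_5 = 400, a_6 = 170, b_6 = 490, c_6 = 40, p_7 = 410, q_7 = 230, s_7 = 530, t_7 = 270, p_8 = 410, q_8 = 40, s_8 = 460, t_8 = 130, a_9 = 430, b_9 = 530, c_9 = 40, p_10 = 260, q_10 = 450, s_10 = 290, t_10 = 500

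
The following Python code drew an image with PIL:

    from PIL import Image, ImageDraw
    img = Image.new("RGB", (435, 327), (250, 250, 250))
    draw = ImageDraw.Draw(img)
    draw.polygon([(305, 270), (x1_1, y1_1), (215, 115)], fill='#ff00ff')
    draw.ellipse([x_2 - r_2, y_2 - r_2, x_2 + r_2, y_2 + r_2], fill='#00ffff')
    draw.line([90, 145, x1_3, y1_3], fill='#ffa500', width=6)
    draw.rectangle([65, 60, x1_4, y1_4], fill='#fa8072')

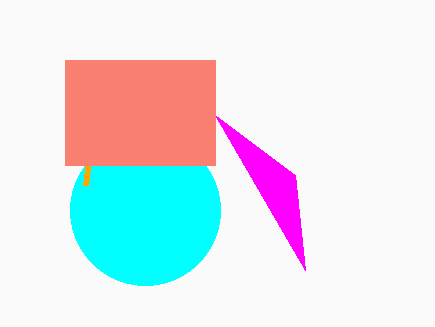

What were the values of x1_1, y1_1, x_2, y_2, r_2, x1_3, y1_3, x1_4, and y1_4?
x1_1 = 295, y1_1 = 175, x_2 = 145, y_2 = 210, r_2 = 75, x1_3 = 85, y1_3 = 185, x1_4 = 215, y1_4 = 165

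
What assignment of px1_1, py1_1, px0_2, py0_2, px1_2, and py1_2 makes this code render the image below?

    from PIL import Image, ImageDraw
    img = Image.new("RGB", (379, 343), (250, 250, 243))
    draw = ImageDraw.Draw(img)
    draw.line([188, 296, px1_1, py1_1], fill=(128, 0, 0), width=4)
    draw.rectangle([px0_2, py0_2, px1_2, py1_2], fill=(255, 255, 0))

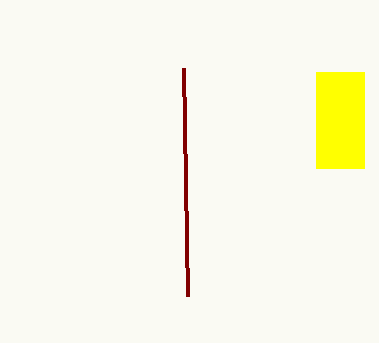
px1_1 = 184; py1_1 = 68; px0_2 = 316; py0_2 = 72; px1_2 = 364; py1_2 = 168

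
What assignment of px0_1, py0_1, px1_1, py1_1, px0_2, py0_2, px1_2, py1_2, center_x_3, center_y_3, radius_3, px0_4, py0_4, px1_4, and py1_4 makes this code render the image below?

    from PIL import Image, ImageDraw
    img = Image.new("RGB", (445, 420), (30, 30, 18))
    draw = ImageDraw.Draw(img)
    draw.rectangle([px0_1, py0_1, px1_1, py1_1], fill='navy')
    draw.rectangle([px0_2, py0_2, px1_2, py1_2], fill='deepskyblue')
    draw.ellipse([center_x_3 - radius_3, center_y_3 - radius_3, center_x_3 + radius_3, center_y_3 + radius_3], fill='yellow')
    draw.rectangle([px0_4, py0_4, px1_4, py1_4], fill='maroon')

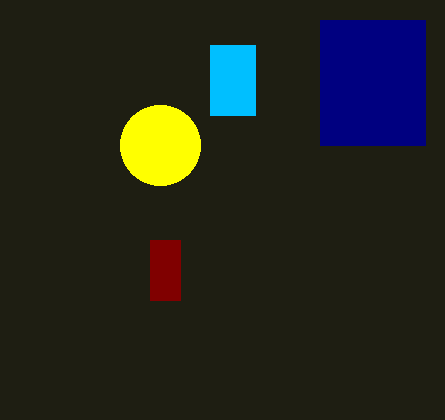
px0_1 = 320
py0_1 = 20
px1_1 = 425
py1_1 = 145
px0_2 = 210
py0_2 = 45
px1_2 = 255
py1_2 = 115
center_x_3 = 160
center_y_3 = 145
radius_3 = 40
px0_4 = 150
py0_4 = 240
px1_4 = 180
py1_4 = 300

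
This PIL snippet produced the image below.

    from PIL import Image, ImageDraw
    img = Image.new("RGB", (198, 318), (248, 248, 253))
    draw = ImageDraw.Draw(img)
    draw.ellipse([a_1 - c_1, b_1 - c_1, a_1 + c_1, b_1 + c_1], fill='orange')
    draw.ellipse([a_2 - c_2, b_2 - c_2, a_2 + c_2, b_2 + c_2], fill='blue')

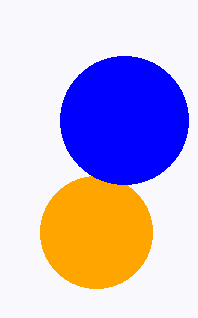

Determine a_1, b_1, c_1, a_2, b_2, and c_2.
a_1 = 96, b_1 = 232, c_1 = 56, a_2 = 124, b_2 = 120, c_2 = 64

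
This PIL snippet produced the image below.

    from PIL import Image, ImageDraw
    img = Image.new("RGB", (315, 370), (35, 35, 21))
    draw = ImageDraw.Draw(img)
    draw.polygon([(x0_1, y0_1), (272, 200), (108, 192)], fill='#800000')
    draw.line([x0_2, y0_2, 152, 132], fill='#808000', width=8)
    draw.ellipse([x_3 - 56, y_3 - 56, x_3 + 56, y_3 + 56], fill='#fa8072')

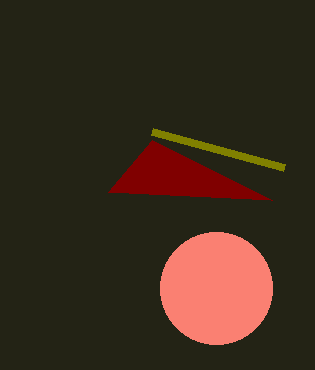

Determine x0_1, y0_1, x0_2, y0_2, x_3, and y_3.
x0_1 = 152
y0_1 = 140
x0_2 = 284
y0_2 = 168
x_3 = 216
y_3 = 288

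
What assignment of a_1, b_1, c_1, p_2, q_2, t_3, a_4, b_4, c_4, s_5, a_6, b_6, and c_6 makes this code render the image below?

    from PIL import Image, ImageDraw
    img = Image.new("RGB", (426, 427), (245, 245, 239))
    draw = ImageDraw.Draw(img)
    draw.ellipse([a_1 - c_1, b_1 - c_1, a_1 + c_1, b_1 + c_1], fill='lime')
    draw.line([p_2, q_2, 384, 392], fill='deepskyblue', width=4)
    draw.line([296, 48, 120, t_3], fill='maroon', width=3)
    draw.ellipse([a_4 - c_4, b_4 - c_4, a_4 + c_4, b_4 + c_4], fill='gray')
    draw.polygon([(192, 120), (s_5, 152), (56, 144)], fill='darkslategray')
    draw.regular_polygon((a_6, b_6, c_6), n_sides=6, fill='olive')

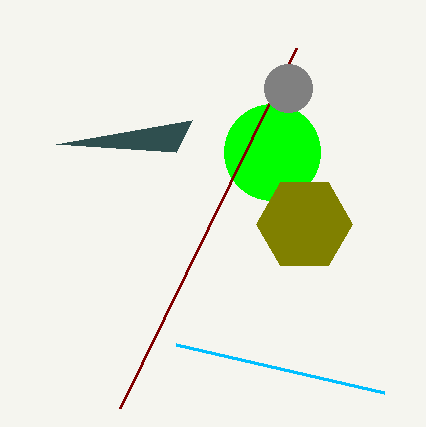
a_1 = 272
b_1 = 152
c_1 = 48
p_2 = 176
q_2 = 344
t_3 = 408
a_4 = 288
b_4 = 88
c_4 = 24
s_5 = 176
a_6 = 304
b_6 = 224
c_6 = 48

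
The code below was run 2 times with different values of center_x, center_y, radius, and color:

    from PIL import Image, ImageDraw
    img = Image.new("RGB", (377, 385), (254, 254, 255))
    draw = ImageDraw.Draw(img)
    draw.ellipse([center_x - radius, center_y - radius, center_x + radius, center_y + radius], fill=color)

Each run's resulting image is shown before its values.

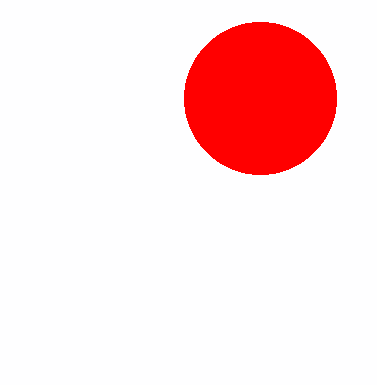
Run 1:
center_x = 260, center_y = 98, radius = 76, color = 'red'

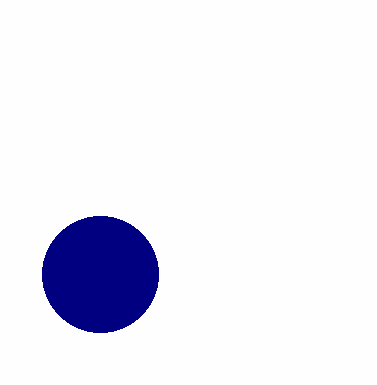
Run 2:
center_x = 100; center_y = 274; radius = 58; color = 'navy'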